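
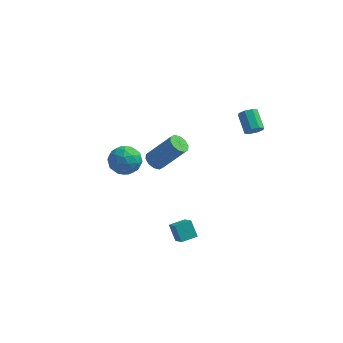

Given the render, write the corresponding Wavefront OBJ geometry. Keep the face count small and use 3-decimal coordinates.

v 0.331 -1.738 -3.032
v 0.77 -2.37 -2.409
v 1.026 -1.201 -2.977
v 1.465 -1.833 -2.354
v 0.755 -2.207 -3.806
v 1.194 -2.839 -3.183
v 1.45 -1.67 -3.751
v 1.889 -2.302 -3.128
v -3.95 3.849 -4.028
v -3.211 4.426 -4.305
v -3.109 3.374 -2.775
v -2.37 3.951 -3.052
v -3.202 4.346 -2.725
v -3.722 4.64 -3.5
v -2.598 3.16 -3.58
v -3.118 3.454 -4.355
v -2.375 4 -4.029
v -2.749 4.733 -3.5
v -3.571 3.067 -3.58
v -3.945 3.8 -3.051
v -3.655 4.179 -4.277
v -2.665 3.621 -2.803
v -3.155 3.853 -2.611
v -2.72 4.193 -2.774
v -3.955 4.305 -3.803
v -3.521 4.644 -3.966
v -3.515 4.597 -3.037
v -2.799 3.156 -3.114
v -2.365 3.495 -3.277
v -3.6 3.607 -4.306
v -3.165 3.947 -4.469
v -2.805 3.203 -4.043
v -2.729 4.268 -4.277
v -2.234 3.989 -3.541
v -2.368 3.524 -3.851
v -2.674 3.697 -4.306
v -2.949 4.699 -3.967
v -2.454 4.42 -3.23
v -2.943 4.652 -3.038
v -3.249 4.825 -3.493
v -2.457 4.449 -3.804
v -3.866 3.38 -3.85
v -3.371 3.101 -3.113
v -3.071 2.975 -3.587
v -3.377 3.148 -4.042
v -4.086 3.811 -3.539
v -3.591 3.532 -2.803
v -3.646 4.103 -2.774
v -3.952 4.276 -3.229
v -3.863 3.351 -3.276
v -0.773 0.157 0.232
v -0.438 -0.264 -0.011
v 0.808 -0.158 1.525
v 0.473 0.263 1.768
v -0.317 0.059 -0.13
v 0.928 0.165 1.405
v -0.371 0.419 -0.111
v 0.874 0.525 1.424
v -0.578 0.679 0.039
v 0.667 0.785 1.574
v -0.86 0.74 0.263
v 0.386 0.846 1.798
v -1.108 0.578 0.475
v 0.138 0.684 2.011
v -1.228 0.255 0.595
v 0.017 0.361 2.13
v -1.174 -0.105 0.576
v 0.071 0.001 2.111
v -0.967 -0.365 0.426
v 0.278 -0.259 1.961
v -0.686 -0.426 0.202
v 0.56 -0.32 1.737
v 3.936 2.162 1.697
v 4.408 2.269 1.914
v 3.915 3.166 2.541
v 3.444 3.058 2.323
v 4.345 2.475 1.57
v 3.852 3.371 2.197
v 4.043 2.497 1.3
v 3.55 3.394 1.927
v 3.678 2.323 1.263
v 3.185 3.22 1.89
v 3.465 2.054 1.479
v 2.972 2.951 2.106
v 3.528 1.849 1.823
v 3.035 2.745 2.45
v 3.83 1.826 2.093
v 3.337 2.723 2.72
v 4.195 2 2.13
v 3.702 2.897 2.757
f 2 4 1
f 5 2 1
f 1 4 3
f 3 5 1
f 2 8 4
f 6 2 5
f 6 8 2
f 4 8 3
f 7 5 3
f 3 8 7
f 7 6 5
f 8 6 7
f 9 46 25
f 46 20 49
f 25 49 14
f 46 49 25
f 9 25 21
f 25 14 26
f 21 26 10
f 25 26 21
f 9 21 30
f 21 10 31
f 30 31 16
f 21 31 30
f 9 30 42
f 30 16 45
f 42 45 19
f 30 45 42
f 9 42 46
f 42 19 50
f 46 50 20
f 42 50 46
f 10 26 37
f 26 14 40
f 37 40 18
f 26 40 37
f 14 49 27
f 49 20 48
f 27 48 13
f 49 48 27
f 20 50 47
f 50 19 43
f 47 43 11
f 50 43 47
f 19 45 44
f 45 16 32
f 44 32 15
f 45 32 44
f 16 31 36
f 31 10 33
f 36 33 17
f 31 33 36
f 12 38 24
f 38 18 39
f 24 39 13
f 38 39 24
f 12 24 22
f 24 13 23
f 22 23 11
f 24 23 22
f 12 22 29
f 22 11 28
f 29 28 15
f 22 28 29
f 12 29 34
f 29 15 35
f 34 35 17
f 29 35 34
f 12 34 38
f 34 17 41
f 38 41 18
f 34 41 38
f 13 39 27
f 39 18 40
f 27 40 14
f 39 40 27
f 11 23 47
f 23 13 48
f 47 48 20
f 23 48 47
f 15 28 44
f 28 11 43
f 44 43 19
f 28 43 44
f 17 35 36
f 35 15 32
f 36 32 16
f 35 32 36
f 18 41 37
f 41 17 33
f 37 33 10
f 41 33 37
f 52 51 55
f 52 55 53
f 53 55 56
f 53 56 54
f 55 51 57
f 55 57 56
f 56 57 58
f 56 58 54
f 57 51 59
f 57 59 58
f 58 59 60
f 58 60 54
f 59 51 61
f 59 61 60
f 60 61 62
f 60 62 54
f 61 51 63
f 61 63 62
f 62 63 64
f 62 64 54
f 63 51 65
f 63 65 64
f 64 65 66
f 64 66 54
f 65 51 67
f 65 67 66
f 66 67 68
f 66 68 54
f 67 51 69
f 67 69 68
f 68 69 70
f 68 70 54
f 69 51 71
f 69 71 70
f 70 71 72
f 70 72 54
f 71 51 52
f 71 52 72
f 72 52 53
f 72 53 54
f 74 73 77
f 74 77 75
f 75 77 78
f 75 78 76
f 77 73 79
f 77 79 78
f 78 79 80
f 78 80 76
f 79 73 81
f 79 81 80
f 80 81 82
f 80 82 76
f 81 73 83
f 81 83 82
f 82 83 84
f 82 84 76
f 83 73 85
f 83 85 84
f 84 85 86
f 84 86 76
f 85 73 87
f 85 87 86
f 86 87 88
f 86 88 76
f 87 73 89
f 87 89 88
f 88 89 90
f 88 90 76
f 89 73 74
f 89 74 90
f 90 74 75
f 90 75 76



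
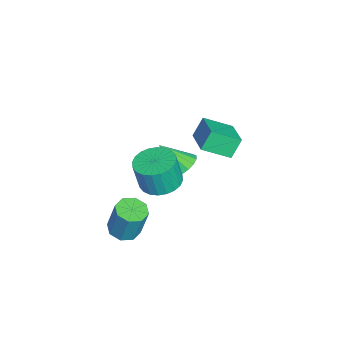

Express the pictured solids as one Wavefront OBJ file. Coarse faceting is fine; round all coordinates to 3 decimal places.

v 3.503 -3.292 -2.676
v 4.057 -3.945 -2.596
v 4.31 -3.502 -0.724
v 3.757 -2.848 -0.804
v 4.353 -3.384 -2.769
v 4.607 -2.94 -0.898
v 4.152 -2.768 -2.888
v 4.405 -2.325 -1.016
v 3.571 -2.46 -2.882
v 3.824 -2.016 -1.01
v 2.95 -2.638 -2.756
v 3.203 -2.195 -0.884
v 2.653 -3.2 -2.582
v 2.907 -2.756 -0.711
v 2.855 -3.815 -2.464
v 3.108 -3.372 -0.592
v 3.436 -4.124 -2.47
v 3.689 -3.68 -0.598
v -3.808 1.743 -1.048
v -3.588 0.191 -0.227
v -2.072 2.27 -0.517
v -1.852 0.717 0.303
v -3.328 1.243 -2.123
v -3.108 -0.31 -1.303
v -1.592 1.769 -1.593
v -1.372 0.217 -0.772
v -2.717 -0.731 -3.547
v -2.291 -0.2 -2.958
v -3.003 -2.049 -2.153
v -2.703 -0.078 -2.927
v -3.118 -0.106 -3.039
v -3.442 -0.277 -3.267
v -3.599 -0.552 -3.559
v -3.554 -0.868 -3.848
v -3.317 -1.152 -4.069
v -2.943 -1.34 -4.17
v -2.517 -1.388 -4.128
v -2.137 -1.286 -3.953
v -1.889 -1.057 -3.685
v -1.832 -0.753 -3.386
v -1.977 -0.443 -3.123
v 3.338 -1.452 1.216
v 4.425 -1.507 1.162
v 4.489 -1.822 2.791
v 3.402 -1.768 2.844
v 4.367 -1.094 1.245
v 4.431 -1.409 2.873
v 4.152 -0.735 1.323
v 4.216 -1.05 2.951
v 3.813 -0.486 1.384
v 3.877 -0.801 3.013
v 3.401 -0.384 1.42
v 3.466 -0.699 3.049
v 2.98 -0.444 1.425
v 3.045 -0.76 3.054
v 2.614 -0.658 1.398
v 2.678 -0.974 3.027
v 2.358 -0.993 1.343
v 2.422 -1.308 2.972
v 2.251 -1.398 1.269
v 2.315 -1.713 2.898
v 2.309 -1.811 1.187
v 2.373 -2.126 2.815
v 2.524 -2.17 1.109
v 2.588 -2.485 2.737
v 2.863 -2.419 1.047
v 2.927 -2.734 2.676
v 3.274 -2.521 1.011
v 3.339 -2.836 2.64
v 3.695 -2.46 1.006
v 3.76 -2.776 2.635
v 4.062 -2.246 1.033
v 4.126 -2.562 2.662
v 4.318 -1.912 1.088
v 4.382 -2.227 2.717
f 2 1 5
f 2 5 3
f 3 5 6
f 3 6 4
f 5 1 7
f 5 7 6
f 6 7 8
f 6 8 4
f 7 1 9
f 7 9 8
f 8 9 10
f 8 10 4
f 9 1 11
f 9 11 10
f 10 11 12
f 10 12 4
f 11 1 13
f 11 13 12
f 12 13 14
f 12 14 4
f 13 1 15
f 13 15 14
f 14 15 16
f 14 16 4
f 15 1 17
f 15 17 16
f 16 17 18
f 16 18 4
f 17 1 2
f 17 2 18
f 18 2 3
f 18 3 4
f 20 22 19
f 23 20 19
f 19 22 21
f 21 23 19
f 20 26 22
f 24 20 23
f 24 26 20
f 22 26 21
f 25 23 21
f 21 26 25
f 25 24 23
f 26 24 25
f 28 27 30
f 28 30 29
f 30 27 31
f 30 31 29
f 31 27 32
f 31 32 29
f 32 27 33
f 32 33 29
f 33 27 34
f 33 34 29
f 34 27 35
f 34 35 29
f 35 27 36
f 35 36 29
f 36 27 37
f 36 37 29
f 37 27 38
f 37 38 29
f 38 27 39
f 38 39 29
f 39 27 40
f 39 40 29
f 40 27 41
f 40 41 29
f 41 27 28
f 41 28 29
f 43 42 46
f 43 46 44
f 44 46 47
f 44 47 45
f 46 42 48
f 46 48 47
f 47 48 49
f 47 49 45
f 48 42 50
f 48 50 49
f 49 50 51
f 49 51 45
f 50 42 52
f 50 52 51
f 51 52 53
f 51 53 45
f 52 42 54
f 52 54 53
f 53 54 55
f 53 55 45
f 54 42 56
f 54 56 55
f 55 56 57
f 55 57 45
f 56 42 58
f 56 58 57
f 57 58 59
f 57 59 45
f 58 42 60
f 58 60 59
f 59 60 61
f 59 61 45
f 60 42 62
f 60 62 61
f 61 62 63
f 61 63 45
f 62 42 64
f 62 64 63
f 63 64 65
f 63 65 45
f 64 42 66
f 64 66 65
f 65 66 67
f 65 67 45
f 66 42 68
f 66 68 67
f 67 68 69
f 67 69 45
f 68 42 70
f 68 70 69
f 69 70 71
f 69 71 45
f 70 42 72
f 70 72 71
f 71 72 73
f 71 73 45
f 72 42 74
f 72 74 73
f 73 74 75
f 73 75 45
f 74 42 43
f 74 43 75
f 75 43 44
f 75 44 45



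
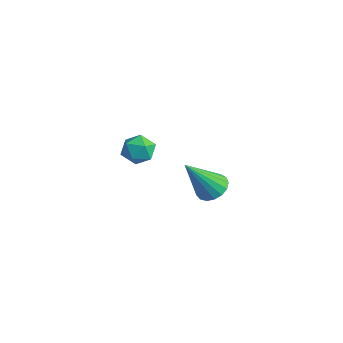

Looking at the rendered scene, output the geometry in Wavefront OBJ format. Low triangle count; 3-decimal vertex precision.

v -2.04 4.083 -1.826
v -1.446 4.287 -1.625
v -2.2 3.017 -0.274
v -1.644 4.498 -1.501
v -1.934 4.615 -1.451
v -2.248 4.609 -1.487
v -2.514 4.483 -1.601
v -2.672 4.265 -1.766
v -2.685 4.005 -1.946
v -2.55 3.763 -2.098
v -2.298 3.595 -2.188
v -1.988 3.538 -2.195
v -1.689 3.605 -2.118
v -1.471 3.783 -1.974
v -1.383 4.029 -1.796
v -0.161 0.434 3.049
v 0.157 0.025 2.69
v -0.957 -0.205 3.07
v -0.639 -0.614 2.711
v -0.457 -0.509 3.306
v 0.035 -0.114 3.293
v -0.835 -0.066 2.467
v -0.343 0.329 2.454
v -0.259 -0.284 2.33
v -0.026 -0.558 2.848
v -0.774 0.378 2.912
v -0.541 0.104 3.43
f 2 1 4
f 2 4 3
f 4 1 5
f 4 5 3
f 5 1 6
f 5 6 3
f 6 1 7
f 6 7 3
f 7 1 8
f 7 8 3
f 8 1 9
f 8 9 3
f 9 1 10
f 9 10 3
f 10 1 11
f 10 11 3
f 11 1 12
f 11 12 3
f 12 1 13
f 12 13 3
f 13 1 14
f 13 14 3
f 14 1 15
f 14 15 3
f 15 1 2
f 15 2 3
f 16 27 21
f 16 21 17
f 16 17 23
f 16 23 26
f 16 26 27
f 17 21 25
f 21 27 20
f 27 26 18
f 26 23 22
f 23 17 24
f 19 25 20
f 19 20 18
f 19 18 22
f 19 22 24
f 19 24 25
f 20 25 21
f 18 20 27
f 22 18 26
f 24 22 23
f 25 24 17



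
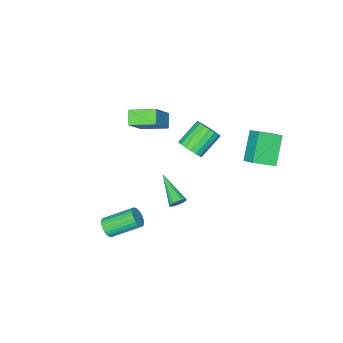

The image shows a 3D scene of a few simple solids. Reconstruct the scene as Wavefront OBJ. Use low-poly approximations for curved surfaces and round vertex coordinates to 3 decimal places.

v -0.166 1.146 3.372
v 0.281 0.941 3.963
v -1.006 1.008 4.96
v -1.454 1.214 4.368
v 0.302 1.283 3.967
v -0.986 1.351 4.964
v 0.23 1.598 3.853
v -1.058 1.665 4.85
v 0.08 1.823 3.643
v -1.208 1.891 4.64
v -0.119 1.915 3.38
v -1.407 1.982 4.377
v -0.328 1.854 3.115
v -1.616 1.921 4.112
v -0.504 1.653 2.9
v -1.792 1.72 3.897
v -0.614 1.352 2.78
v -1.901 1.419 3.777
v -0.634 1.009 2.776
v -1.922 1.077 3.773
v -0.562 0.695 2.89
v -1.85 0.762 3.887
v -0.412 0.469 3.1
v -1.7 0.537 4.097
v -0.213 0.378 3.363
v -1.501 0.445 4.36
v -0.004 0.439 3.628
v -1.292 0.506 4.625
v 0.172 0.64 3.843
v -1.116 0.707 4.84
v -4.743 2.744 2.84
v -3.642 2.086 3.399
v -4.526 3.623 3.446
v -3.424 2.965 4.006
v -3.616 3.435 1.434
v -2.514 2.777 1.994
v -3.398 4.314 2.041
v -2.297 3.656 2.6
v 3.472 -1.413 -2.952
v 3.893 -0.945 -2.974
v 2.69 0.181 -2.009
v 2.268 -0.287 -1.988
v 3.765 -0.905 -3.18
v 2.562 0.222 -2.215
v 3.593 -0.942 -3.352
v 2.39 0.185 -2.387
v 3.403 -1.05 -3.462
v 2.2 0.077 -2.498
v 3.223 -1.214 -3.496
v 2.019 -0.087 -2.531
v 3.08 -1.408 -3.446
v 1.877 -0.282 -2.481
v 2.998 -1.604 -3.321
v 1.795 -0.477 -2.357
v 2.987 -1.77 -3.14
v 1.784 -0.643 -2.176
v 3.05 -1.881 -2.931
v 1.847 -0.755 -1.966
v 3.178 -1.922 -2.725
v 1.975 -0.795 -1.76
v 3.35 -1.885 -2.553
v 2.147 -0.758 -1.588
v 3.54 -1.777 -2.442
v 2.337 -0.65 -1.478
v 3.721 -1.613 -2.409
v 2.517 -0.486 -1.444
v 3.863 -1.418 -2.459
v 2.66 -0.292 -1.494
v 3.945 -1.223 -2.583
v 2.742 -0.096 -1.619
v 3.956 -1.057 -2.764
v 2.753 0.07 -1.8
v 0.319 0.747 -1.314
v 0.552 0.483 -1.683
v -0.179 -0.987 -0.386
v 0.718 0.516 -1.532
v 0.805 0.595 -1.338
v 0.796 0.705 -1.139
v 0.692 0.822 -0.975
v 0.515 0.925 -0.878
v 0.298 0.993 -0.868
v 0.086 1.012 -0.946
v -0.08 0.979 -1.097
v -0.167 0.9 -1.291
v -0.158 0.79 -1.49
v -0.054 0.673 -1.654
v 0.123 0.57 -1.751
v 0.34 0.502 -1.761
v -2.277 -2.783 1.044
v -2.819 -3.335 1.662
v -1.008 -2.422 2.48
v -1.55 -2.975 3.098
v -1.43 -4.085 0.622
v -1.972 -4.638 1.24
v -0.161 -3.725 2.058
v -0.703 -4.277 2.676
f 2 1 5
f 2 5 3
f 3 5 6
f 3 6 4
f 5 1 7
f 5 7 6
f 6 7 8
f 6 8 4
f 7 1 9
f 7 9 8
f 8 9 10
f 8 10 4
f 9 1 11
f 9 11 10
f 10 11 12
f 10 12 4
f 11 1 13
f 11 13 12
f 12 13 14
f 12 14 4
f 13 1 15
f 13 15 14
f 14 15 16
f 14 16 4
f 15 1 17
f 15 17 16
f 16 17 18
f 16 18 4
f 17 1 19
f 17 19 18
f 18 19 20
f 18 20 4
f 19 1 21
f 19 21 20
f 20 21 22
f 20 22 4
f 21 1 23
f 21 23 22
f 22 23 24
f 22 24 4
f 23 1 25
f 23 25 24
f 24 25 26
f 24 26 4
f 25 1 27
f 25 27 26
f 26 27 28
f 26 28 4
f 27 1 29
f 27 29 28
f 28 29 30
f 28 30 4
f 29 1 2
f 29 2 30
f 30 2 3
f 30 3 4
f 32 34 31
f 35 32 31
f 31 34 33
f 33 35 31
f 32 38 34
f 36 32 35
f 36 38 32
f 34 38 33
f 37 35 33
f 33 38 37
f 37 36 35
f 38 36 37
f 40 39 43
f 40 43 41
f 41 43 44
f 41 44 42
f 43 39 45
f 43 45 44
f 44 45 46
f 44 46 42
f 45 39 47
f 45 47 46
f 46 47 48
f 46 48 42
f 47 39 49
f 47 49 48
f 48 49 50
f 48 50 42
f 49 39 51
f 49 51 50
f 50 51 52
f 50 52 42
f 51 39 53
f 51 53 52
f 52 53 54
f 52 54 42
f 53 39 55
f 53 55 54
f 54 55 56
f 54 56 42
f 55 39 57
f 55 57 56
f 56 57 58
f 56 58 42
f 57 39 59
f 57 59 58
f 58 59 60
f 58 60 42
f 59 39 61
f 59 61 60
f 60 61 62
f 60 62 42
f 61 39 63
f 61 63 62
f 62 63 64
f 62 64 42
f 63 39 65
f 63 65 64
f 64 65 66
f 64 66 42
f 65 39 67
f 65 67 66
f 66 67 68
f 66 68 42
f 67 39 69
f 67 69 68
f 68 69 70
f 68 70 42
f 69 39 71
f 69 71 70
f 70 71 72
f 70 72 42
f 71 39 40
f 71 40 72
f 72 40 41
f 72 41 42
f 74 73 76
f 74 76 75
f 76 73 77
f 76 77 75
f 77 73 78
f 77 78 75
f 78 73 79
f 78 79 75
f 79 73 80
f 79 80 75
f 80 73 81
f 80 81 75
f 81 73 82
f 81 82 75
f 82 73 83
f 82 83 75
f 83 73 84
f 83 84 75
f 84 73 85
f 84 85 75
f 85 73 86
f 85 86 75
f 86 73 87
f 86 87 75
f 87 73 88
f 87 88 75
f 88 73 74
f 88 74 75
f 90 92 89
f 93 90 89
f 89 92 91
f 91 93 89
f 90 96 92
f 94 90 93
f 94 96 90
f 92 96 91
f 95 93 91
f 91 96 95
f 95 94 93
f 96 94 95



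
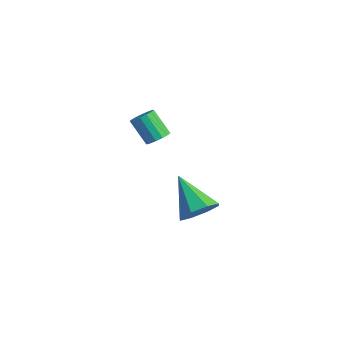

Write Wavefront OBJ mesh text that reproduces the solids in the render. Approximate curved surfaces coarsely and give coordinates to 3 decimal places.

v 0.256 1.292 2.395
v 0.631 0.945 2.625
v -0.181 0.722 3.615
v -0.556 1.068 3.385
v 0.693 1.206 2.735
v -0.12 0.983 3.724
v 0.638 1.49 2.754
v -0.175 1.267 3.743
v 0.481 1.721 2.676
v -0.332 1.498 3.666
v 0.263 1.837 2.524
v -0.55 1.613 3.513
v 0.044 1.806 2.337
v -0.769 1.583 3.326
v -0.119 1.638 2.165
v -0.931 1.415 3.155
v -0.18 1.377 2.056
v -0.993 1.154 3.045
v -0.125 1.093 2.037
v -0.938 0.87 3.026
v 0.032 0.862 2.114
v -0.781 0.639 3.104
v 0.25 0.747 2.267
v -0.563 0.523 3.256
v 0.469 0.777 2.454
v -0.344 0.554 3.443
v 1.116 2.721 -2.276
v 1.552 3.379 -1.747
v -0.496 2.799 -1.044
v 1.156 3.67 -2.284
v 0.737 3.405 -2.815
v 0.54 2.739 -3.031
v 0.68 2.063 -2.805
v 1.076 1.772 -2.268
v 1.495 2.037 -1.737
v 1.692 2.703 -1.521
f 2 1 5
f 2 5 3
f 3 5 6
f 3 6 4
f 5 1 7
f 5 7 6
f 6 7 8
f 6 8 4
f 7 1 9
f 7 9 8
f 8 9 10
f 8 10 4
f 9 1 11
f 9 11 10
f 10 11 12
f 10 12 4
f 11 1 13
f 11 13 12
f 12 13 14
f 12 14 4
f 13 1 15
f 13 15 14
f 14 15 16
f 14 16 4
f 15 1 17
f 15 17 16
f 16 17 18
f 16 18 4
f 17 1 19
f 17 19 18
f 18 19 20
f 18 20 4
f 19 1 21
f 19 21 20
f 20 21 22
f 20 22 4
f 21 1 23
f 21 23 22
f 22 23 24
f 22 24 4
f 23 1 25
f 23 25 24
f 24 25 26
f 24 26 4
f 25 1 2
f 25 2 26
f 26 2 3
f 26 3 4
f 28 27 30
f 28 30 29
f 30 27 31
f 30 31 29
f 31 27 32
f 31 32 29
f 32 27 33
f 32 33 29
f 33 27 34
f 33 34 29
f 34 27 35
f 34 35 29
f 35 27 36
f 35 36 29
f 36 27 28
f 36 28 29



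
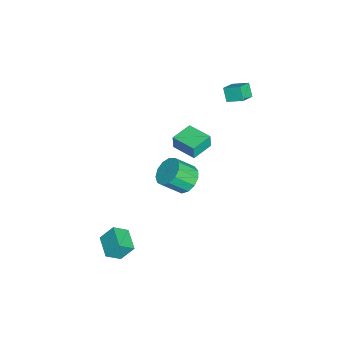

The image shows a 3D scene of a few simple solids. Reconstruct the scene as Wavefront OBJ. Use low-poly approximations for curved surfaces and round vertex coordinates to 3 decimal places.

v -2.986 -1.742 -1.244
v -2.968 -1.777 -0.404
v -4.101 -1.019 -1.19
v -4.084 -1.054 -0.351
v -2.196 -0.526 -1.209
v -2.179 -0.561 -0.37
v -3.312 0.197 -1.156
v -3.294 0.162 -0.316
v 2.826 -3.826 -3.606
v 2.678 -3.148 -2.726
v 3.988 -3.305 -3.812
v 3.841 -2.628 -2.932
v 3.239 -4.512 -3.008
v 3.092 -3.835 -2.128
v 4.402 -3.992 -3.214
v 4.254 -3.314 -2.334
v -0.455 -0.644 -1.283
v 0.307 -0.784 -1.7
v 0.638 -1.737 -0.773
v -0.125 -1.596 -0.357
v 0.394 -0.428 -1.365
v 0.725 -1.381 -0.439
v 0.211 -0.141 -1.005
v 0.542 -1.094 -0.078
v -0.183 -0.013 -0.733
v 0.148 -0.966 0.194
v -0.664 -0.086 -0.636
v -0.333 -1.039 0.291
v -1.079 -0.335 -0.744
v -0.748 -1.288 0.183
v -1.295 -0.683 -1.024
v -0.964 -1.636 -0.097
v -1.245 -1.018 -1.386
v -0.914 -1.97 -0.459
v -0.945 -1.234 -1.716
v -0.614 -2.187 -0.789
v -0.489 -1.263 -1.908
v -0.158 -2.216 -0.981
v -0.022 -1.095 -1.902
v 0.309 -2.048 -0.975
v -3.85 1.178 3.827
v -3.079 0.816 4.176
v -3.634 2.061 4.266
v -2.863 1.699 4.615
v -3.417 1.421 3.125
v -2.646 1.059 3.474
v -3.201 2.304 3.564
v -2.43 1.942 3.913
f 2 4 1
f 5 2 1
f 1 4 3
f 3 5 1
f 2 8 4
f 6 2 5
f 6 8 2
f 4 8 3
f 7 5 3
f 3 8 7
f 7 6 5
f 8 6 7
f 10 12 9
f 13 10 9
f 9 12 11
f 11 13 9
f 10 16 12
f 14 10 13
f 14 16 10
f 12 16 11
f 15 13 11
f 11 16 15
f 15 14 13
f 16 14 15
f 18 17 21
f 18 21 19
f 19 21 22
f 19 22 20
f 21 17 23
f 21 23 22
f 22 23 24
f 22 24 20
f 23 17 25
f 23 25 24
f 24 25 26
f 24 26 20
f 25 17 27
f 25 27 26
f 26 27 28
f 26 28 20
f 27 17 29
f 27 29 28
f 28 29 30
f 28 30 20
f 29 17 31
f 29 31 30
f 30 31 32
f 30 32 20
f 31 17 33
f 31 33 32
f 32 33 34
f 32 34 20
f 33 17 35
f 33 35 34
f 34 35 36
f 34 36 20
f 35 17 37
f 35 37 36
f 36 37 38
f 36 38 20
f 37 17 39
f 37 39 38
f 38 39 40
f 38 40 20
f 39 17 18
f 39 18 40
f 40 18 19
f 40 19 20
f 42 44 41
f 45 42 41
f 41 44 43
f 43 45 41
f 42 48 44
f 46 42 45
f 46 48 42
f 44 48 43
f 47 45 43
f 43 48 47
f 47 46 45
f 48 46 47



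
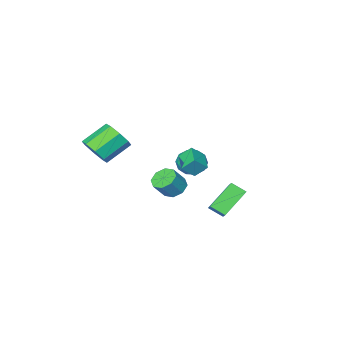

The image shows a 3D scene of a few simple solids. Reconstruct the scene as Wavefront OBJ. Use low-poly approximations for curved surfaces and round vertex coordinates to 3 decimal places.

v -2.837 2.234 -2.303
v -2.318 3.081 -1.596
v -1.205 2.346 -3.635
v -0.686 3.194 -2.928
v -2.334 1.466 -1.752
v -1.815 2.314 -1.045
v -0.702 1.579 -3.084
v -0.183 2.426 -2.377
v 4.636 -2.158 1.671
v 5.103 -1.379 2.197
v 3.552 -1.162 3.254
v 3.084 -1.942 2.729
v 4.7 -1.117 1.552
v 3.149 -0.9 2.61
v 4.259 -1.466 0.977
v 2.708 -1.249 2.035
v 4.039 -2.22 0.809
v 2.488 -2.003 1.867
v 4.168 -2.938 1.146
v 2.617 -2.721 2.203
v 4.571 -3.2 1.79
v 3.02 -2.983 2.848
v 5.012 -2.851 2.365
v 3.461 -2.634 3.423
v 5.232 -2.097 2.533
v 3.681 -1.88 3.591
v 3.253 3.636 0.88
v 3.884 3.55 0.38
v 4.659 3.537 1.361
v 4.027 3.624 1.86
v 3.751 4.145 0.493
v 4.525 4.132 1.474
v 3.326 4.442 0.832
v 4.1 4.429 1.813
v 2.858 4.267 1.2
v 3.632 4.254 2.181
v 2.621 3.723 1.379
v 3.396 3.71 2.36
v 2.755 3.128 1.266
v 3.529 3.115 2.247
v 3.18 2.831 0.927
v 3.954 2.818 1.908
v 3.648 3.006 0.559
v 4.422 2.993 1.54
v 0.397 1.44 0.929
v -0.13 1.961 1.659
v 1.064 2.578 0.598
v 0.537 3.099 1.328
v 1.163 1.201 1.652
v 0.636 1.722 2.382
v 1.83 2.339 1.321
v 1.303 2.86 2.051
v -3.838 -2.687 -2.384
v -2.922 -2.916 -2.822
v -4.038 -4.304 -1.958
v -3.122 -4.533 -2.396
v -3.155 -3.964 -1.524
v -3.031 -2.965 -1.788
v -3.929 -4.255 -2.992
v -3.805 -3.256 -3.256
v -2.978 -3.885 -3.198
v -2.5 -3.705 -2.291
v -4.46 -3.515 -2.489
v -3.982 -3.335 -1.582
v -3.362 -2.66 -2.641
v -3.598 -4.56 -2.139
v -3.617 -4.226 -1.627
v -3.079 -4.361 -1.884
v -3.427 -2.688 -2.033
v -2.888 -2.823 -2.29
v -3.025 -3.439 -1.528
v -4.072 -4.397 -2.49
v -3.533 -4.532 -2.747
v -3.881 -2.859 -2.896
v -3.343 -2.994 -3.153
v -3.935 -3.781 -3.252
v -2.857 -3.364 -3.119
v -2.974 -4.314 -2.868
v -3.449 -4.151 -3.218
v -3.376 -3.564 -3.373
v -2.576 -3.258 -2.586
v -2.693 -4.209 -2.335
v -2.713 -3.874 -1.823
v -2.64 -3.287 -1.978
v -2.609 -3.828 -2.806
v -4.267 -3.011 -2.445
v -4.384 -3.962 -2.194
v -4.32 -3.933 -2.802
v -4.247 -3.346 -2.957
v -3.986 -2.906 -1.912
v -4.103 -3.856 -1.661
v -3.584 -3.656 -1.407
v -3.511 -3.069 -1.562
v -4.351 -3.392 -1.974
f 2 4 1
f 5 2 1
f 1 4 3
f 3 5 1
f 2 8 4
f 6 2 5
f 6 8 2
f 4 8 3
f 7 5 3
f 3 8 7
f 7 6 5
f 8 6 7
f 10 9 13
f 10 13 11
f 11 13 14
f 11 14 12
f 13 9 15
f 13 15 14
f 14 15 16
f 14 16 12
f 15 9 17
f 15 17 16
f 16 17 18
f 16 18 12
f 17 9 19
f 17 19 18
f 18 19 20
f 18 20 12
f 19 9 21
f 19 21 20
f 20 21 22
f 20 22 12
f 21 9 23
f 21 23 22
f 22 23 24
f 22 24 12
f 23 9 25
f 23 25 24
f 24 25 26
f 24 26 12
f 25 9 10
f 25 10 26
f 26 10 11
f 26 11 12
f 28 27 31
f 28 31 29
f 29 31 32
f 29 32 30
f 31 27 33
f 31 33 32
f 32 33 34
f 32 34 30
f 33 27 35
f 33 35 34
f 34 35 36
f 34 36 30
f 35 27 37
f 35 37 36
f 36 37 38
f 36 38 30
f 37 27 39
f 37 39 38
f 38 39 40
f 38 40 30
f 39 27 41
f 39 41 40
f 40 41 42
f 40 42 30
f 41 27 43
f 41 43 42
f 42 43 44
f 42 44 30
f 43 27 28
f 43 28 44
f 44 28 29
f 44 29 30
f 46 48 45
f 49 46 45
f 45 48 47
f 47 49 45
f 46 52 48
f 50 46 49
f 50 52 46
f 48 52 47
f 51 49 47
f 47 52 51
f 51 50 49
f 52 50 51
f 53 90 69
f 90 64 93
f 69 93 58
f 90 93 69
f 53 69 65
f 69 58 70
f 65 70 54
f 69 70 65
f 53 65 74
f 65 54 75
f 74 75 60
f 65 75 74
f 53 74 86
f 74 60 89
f 86 89 63
f 74 89 86
f 53 86 90
f 86 63 94
f 90 94 64
f 86 94 90
f 54 70 81
f 70 58 84
f 81 84 62
f 70 84 81
f 58 93 71
f 93 64 92
f 71 92 57
f 93 92 71
f 64 94 91
f 94 63 87
f 91 87 55
f 94 87 91
f 63 89 88
f 89 60 76
f 88 76 59
f 89 76 88
f 60 75 80
f 75 54 77
f 80 77 61
f 75 77 80
f 56 82 68
f 82 62 83
f 68 83 57
f 82 83 68
f 56 68 66
f 68 57 67
f 66 67 55
f 68 67 66
f 56 66 73
f 66 55 72
f 73 72 59
f 66 72 73
f 56 73 78
f 73 59 79
f 78 79 61
f 73 79 78
f 56 78 82
f 78 61 85
f 82 85 62
f 78 85 82
f 57 83 71
f 83 62 84
f 71 84 58
f 83 84 71
f 55 67 91
f 67 57 92
f 91 92 64
f 67 92 91
f 59 72 88
f 72 55 87
f 88 87 63
f 72 87 88
f 61 79 80
f 79 59 76
f 80 76 60
f 79 76 80
f 62 85 81
f 85 61 77
f 81 77 54
f 85 77 81



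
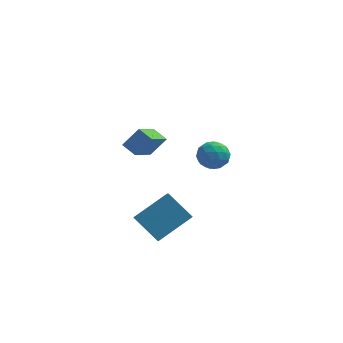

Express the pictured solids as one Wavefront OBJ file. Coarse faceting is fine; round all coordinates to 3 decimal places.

v -0.946 -2.071 -2.528
v -0.837 -2.879 -1.915
v 0.551 -1.093 -1.506
v 0.66 -1.9 -0.893
v 0.2 -2.72 -3.587
v 0.309 -3.527 -2.974
v 1.697 -1.741 -2.565
v 1.806 -2.549 -1.952
v -1.031 1.333 0.094
v -1.583 -0.392 1.289
v -0.289 1.698 0.963
v -0.841 -0.027 2.158
v -0.399 0.887 -0.258
v -0.951 -0.838 0.937
v 0.343 1.252 0.611
v -0.209 -0.473 1.806
v 1.91 3.379 -1.407
v 2.368 4.128 -1.508
v 2.512 2.852 -2.592
v 2.97 3.601 -2.693
v 3.158 3.054 -2.025
v 2.786 3.38 -1.293
v 2.094 3.6 -2.807
v 1.722 3.926 -2.075
v 2.482 4.264 -2.373
v 3.139 3.927 -1.889
v 1.741 3.053 -2.211
v 2.398 2.716 -1.727
v 2.087 3.8 -1.354
v 2.793 3.18 -2.746
v 2.904 2.859 -2.354
v 3.173 3.299 -2.413
v 2.332 3.36 -1.227
v 2.601 3.8 -1.286
v 3.065 3.169 -1.59
v 2.279 3.18 -2.814
v 2.548 3.62 -2.873
v 1.707 3.681 -1.687
v 1.976 4.121 -1.746
v 1.815 3.811 -2.51
v 2.422 4.32 -1.921
v 2.776 4.01 -2.618
v 2.261 4.01 -2.685
v 2.042 4.201 -2.255
v 2.809 4.122 -1.637
v 3.162 3.812 -2.333
v 3.273 3.491 -1.941
v 3.054 3.682 -1.51
v 2.875 4.202 -2.146
v 1.718 3.168 -1.767
v 2.071 2.858 -2.463
v 1.826 3.298 -2.59
v 1.607 3.489 -2.159
v 2.104 2.97 -1.482
v 2.458 2.66 -2.179
v 2.838 2.779 -1.845
v 2.619 2.97 -1.415
v 2.005 2.778 -1.954
f 2 4 1
f 5 2 1
f 1 4 3
f 3 5 1
f 2 8 4
f 6 2 5
f 6 8 2
f 4 8 3
f 7 5 3
f 3 8 7
f 7 6 5
f 8 6 7
f 10 12 9
f 13 10 9
f 9 12 11
f 11 13 9
f 10 16 12
f 14 10 13
f 14 16 10
f 12 16 11
f 15 13 11
f 11 16 15
f 15 14 13
f 16 14 15
f 17 54 33
f 54 28 57
f 33 57 22
f 54 57 33
f 17 33 29
f 33 22 34
f 29 34 18
f 33 34 29
f 17 29 38
f 29 18 39
f 38 39 24
f 29 39 38
f 17 38 50
f 38 24 53
f 50 53 27
f 38 53 50
f 17 50 54
f 50 27 58
f 54 58 28
f 50 58 54
f 18 34 45
f 34 22 48
f 45 48 26
f 34 48 45
f 22 57 35
f 57 28 56
f 35 56 21
f 57 56 35
f 28 58 55
f 58 27 51
f 55 51 19
f 58 51 55
f 27 53 52
f 53 24 40
f 52 40 23
f 53 40 52
f 24 39 44
f 39 18 41
f 44 41 25
f 39 41 44
f 20 46 32
f 46 26 47
f 32 47 21
f 46 47 32
f 20 32 30
f 32 21 31
f 30 31 19
f 32 31 30
f 20 30 37
f 30 19 36
f 37 36 23
f 30 36 37
f 20 37 42
f 37 23 43
f 42 43 25
f 37 43 42
f 20 42 46
f 42 25 49
f 46 49 26
f 42 49 46
f 21 47 35
f 47 26 48
f 35 48 22
f 47 48 35
f 19 31 55
f 31 21 56
f 55 56 28
f 31 56 55
f 23 36 52
f 36 19 51
f 52 51 27
f 36 51 52
f 25 43 44
f 43 23 40
f 44 40 24
f 43 40 44
f 26 49 45
f 49 25 41
f 45 41 18
f 49 41 45



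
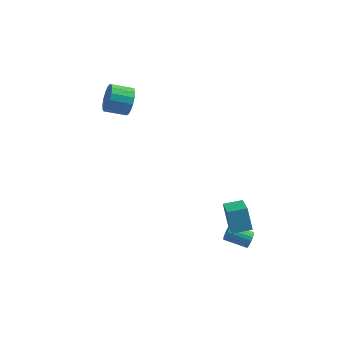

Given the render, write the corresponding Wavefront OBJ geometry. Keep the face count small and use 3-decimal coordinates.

v 3.722 -4.388 -1.524
v 3.37 -3.702 -0.428
v 3.348 -2.805 -2.635
v 2.997 -2.119 -1.539
v 4.743 -4.061 -1.401
v 4.392 -3.375 -0.305
v 4.37 -2.478 -2.512
v 4.018 -1.792 -1.416
v 4.588 -3.068 -3.605
v 4.752 -2.827 -3.186
v 3.475 -2.67 -2.777
v 3.312 -2.912 -3.195
v 4.728 -2.667 -3.323
v 3.451 -2.51 -2.914
v 4.68 -2.576 -3.508
v 3.403 -2.419 -3.099
v 4.616 -2.57 -3.711
v 3.339 -2.414 -3.301
v 4.547 -2.651 -3.894
v 3.27 -2.494 -3.485
v 4.485 -2.803 -4.028
v 3.208 -2.647 -3.619
v 4.442 -3.002 -4.088
v 3.165 -2.845 -3.679
v 4.423 -3.212 -4.065
v 3.146 -3.055 -3.656
v 4.434 -3.397 -3.962
v 3.157 -3.241 -3.553
v 4.471 -3.525 -3.798
v 3.194 -3.369 -3.388
v 4.528 -3.575 -3.6
v 3.251 -3.418 -3.19
v 4.596 -3.536 -3.402
v 3.319 -3.38 -2.993
v 4.663 -3.417 -3.24
v 3.386 -3.261 -2.831
v 4.716 -3.238 -3.141
v 3.439 -3.081 -2.732
v 4.748 -3.029 -3.122
v 3.471 -2.872 -2.713
v -2.754 3.582 1.016
v -2.447 3.223 1.782
v -3.678 3.039 2.19
v -3.986 3.398 1.424
v -2.481 3.643 1.872
v -3.712 3.459 2.279
v -2.577 4.049 1.765
v -3.808 3.865 2.172
v -2.714 4.349 1.487
v -3.945 4.164 1.894
v -2.86 4.472 1.101
v -4.091 4.287 1.508
v -2.982 4.392 0.696
v -4.213 4.207 1.103
v -3.052 4.126 0.364
v -4.283 3.941 0.771
v -3.054 3.736 0.182
v -4.285 3.551 0.589
v -2.987 3.31 0.19
v -4.218 3.126 0.598
v -2.867 2.947 0.389
v -4.098 2.763 0.796
v -2.721 2.73 0.731
v -3.952 2.545 1.138
v -2.583 2.707 1.138
v -3.814 2.523 1.545
v -2.484 2.885 1.518
v -3.715 2.701 1.925
f 2 4 1
f 5 2 1
f 1 4 3
f 3 5 1
f 2 8 4
f 6 2 5
f 6 8 2
f 4 8 3
f 7 5 3
f 3 8 7
f 7 6 5
f 8 6 7
f 10 9 13
f 10 13 11
f 11 13 14
f 11 14 12
f 13 9 15
f 13 15 14
f 14 15 16
f 14 16 12
f 15 9 17
f 15 17 16
f 16 17 18
f 16 18 12
f 17 9 19
f 17 19 18
f 18 19 20
f 18 20 12
f 19 9 21
f 19 21 20
f 20 21 22
f 20 22 12
f 21 9 23
f 21 23 22
f 22 23 24
f 22 24 12
f 23 9 25
f 23 25 24
f 24 25 26
f 24 26 12
f 25 9 27
f 25 27 26
f 26 27 28
f 26 28 12
f 27 9 29
f 27 29 28
f 28 29 30
f 28 30 12
f 29 9 31
f 29 31 30
f 30 31 32
f 30 32 12
f 31 9 33
f 31 33 32
f 32 33 34
f 32 34 12
f 33 9 35
f 33 35 34
f 34 35 36
f 34 36 12
f 35 9 37
f 35 37 36
f 36 37 38
f 36 38 12
f 37 9 39
f 37 39 38
f 38 39 40
f 38 40 12
f 39 9 10
f 39 10 40
f 40 10 11
f 40 11 12
f 42 41 45
f 42 45 43
f 43 45 46
f 43 46 44
f 45 41 47
f 45 47 46
f 46 47 48
f 46 48 44
f 47 41 49
f 47 49 48
f 48 49 50
f 48 50 44
f 49 41 51
f 49 51 50
f 50 51 52
f 50 52 44
f 51 41 53
f 51 53 52
f 52 53 54
f 52 54 44
f 53 41 55
f 53 55 54
f 54 55 56
f 54 56 44
f 55 41 57
f 55 57 56
f 56 57 58
f 56 58 44
f 57 41 59
f 57 59 58
f 58 59 60
f 58 60 44
f 59 41 61
f 59 61 60
f 60 61 62
f 60 62 44
f 61 41 63
f 61 63 62
f 62 63 64
f 62 64 44
f 63 41 65
f 63 65 64
f 64 65 66
f 64 66 44
f 65 41 67
f 65 67 66
f 66 67 68
f 66 68 44
f 67 41 42
f 67 42 68
f 68 42 43
f 68 43 44



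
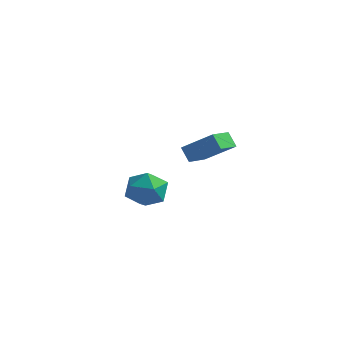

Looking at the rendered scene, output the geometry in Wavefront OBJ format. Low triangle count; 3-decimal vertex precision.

v 0.72 1.984 3.854
v 2.225 2.303 4.9
v 0.617 3.248 3.618
v 2.121 3.567 4.664
v 1.239 1.893 3.136
v 2.743 2.212 4.182
v 1.135 3.157 2.9
v 2.64 3.476 3.946
v 2.819 -1.855 2.845
v 3.368 -2.169 3.658
v 1.972 -3.291 2.862
v 2.521 -3.605 3.675
v 1.844 -2.835 3.777
v 2.367 -1.947 3.766
v 2.973 -3.513 2.754
v 3.496 -2.625 2.743
v 3.463 -3.193 3.602
v 2.765 -2.774 4.234
v 2.575 -2.686 2.286
v 1.877 -2.267 2.918
f 2 4 1
f 5 2 1
f 1 4 3
f 3 5 1
f 2 8 4
f 6 2 5
f 6 8 2
f 4 8 3
f 7 5 3
f 3 8 7
f 7 6 5
f 8 6 7
f 9 20 14
f 9 14 10
f 9 10 16
f 9 16 19
f 9 19 20
f 10 14 18
f 14 20 13
f 20 19 11
f 19 16 15
f 16 10 17
f 12 18 13
f 12 13 11
f 12 11 15
f 12 15 17
f 12 17 18
f 13 18 14
f 11 13 20
f 15 11 19
f 17 15 16
f 18 17 10



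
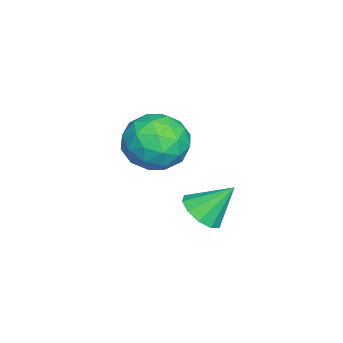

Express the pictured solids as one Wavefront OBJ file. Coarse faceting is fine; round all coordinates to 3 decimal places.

v -0.104 1.519 -0.714
v 0.551 0.981 -1.202
v -1.191 1.199 -1.818
v -0.536 0.661 -2.306
v -0.88 0.35 -1.445
v -0.208 0.548 -0.763
v -0.432 1.632 -2.257
v 0.24 1.83 -1.575
v 0.348 1.051 -2.156
v 0.071 0.259 -1.654
v -0.711 1.921 -1.366
v -0.988 1.129 -0.864
v 0.319 1.278 -0.861
v -0.959 0.902 -2.159
v -1.161 0.719 -1.653
v -0.776 0.403 -1.94
v -0.127 1.023 -0.603
v 0.258 0.707 -0.89
v -0.583 0.336 -1.033
v -0.898 1.473 -2.13
v -0.513 1.157 -2.417
v 0.136 1.777 -1.08
v 0.521 1.461 -1.367
v -0.057 1.844 -1.987
v 0.584 1.003 -1.709
v -0.055 0.815 -2.358
v 0.007 1.386 -2.329
v 0.402 1.502 -1.928
v 0.422 0.537 -1.414
v -0.217 0.349 -2.063
v -0.419 0.167 -1.557
v -0.024 0.283 -1.156
v 0.302 0.578 -1.975
v -0.423 1.831 -0.957
v -1.062 1.643 -1.606
v -0.616 1.897 -1.864
v -0.221 2.013 -1.463
v -0.585 1.365 -0.662
v -1.224 1.177 -1.311
v -1.042 0.678 -1.092
v -0.647 0.794 -0.691
v -0.942 1.602 -1.045
v 2.341 2.827 -2.153
v 2.849 2.582 -1.83
v 2.159 3.593 -1.287
v 2.983 2.88 -2.064
v 2.872 3.157 -2.332
v 2.558 3.309 -2.532
v 2.162 3.276 -2.587
v 1.834 3.073 -2.477
v 1.699 2.775 -2.242
v 1.811 2.498 -1.974
v 2.124 2.346 -1.774
v 2.521 2.379 -1.719
f 1 38 17
f 38 12 41
f 17 41 6
f 38 41 17
f 1 17 13
f 17 6 18
f 13 18 2
f 17 18 13
f 1 13 22
f 13 2 23
f 22 23 8
f 13 23 22
f 1 22 34
f 22 8 37
f 34 37 11
f 22 37 34
f 1 34 38
f 34 11 42
f 38 42 12
f 34 42 38
f 2 18 29
f 18 6 32
f 29 32 10
f 18 32 29
f 6 41 19
f 41 12 40
f 19 40 5
f 41 40 19
f 12 42 39
f 42 11 35
f 39 35 3
f 42 35 39
f 11 37 36
f 37 8 24
f 36 24 7
f 37 24 36
f 8 23 28
f 23 2 25
f 28 25 9
f 23 25 28
f 4 30 16
f 30 10 31
f 16 31 5
f 30 31 16
f 4 16 14
f 16 5 15
f 14 15 3
f 16 15 14
f 4 14 21
f 14 3 20
f 21 20 7
f 14 20 21
f 4 21 26
f 21 7 27
f 26 27 9
f 21 27 26
f 4 26 30
f 26 9 33
f 30 33 10
f 26 33 30
f 5 31 19
f 31 10 32
f 19 32 6
f 31 32 19
f 3 15 39
f 15 5 40
f 39 40 12
f 15 40 39
f 7 20 36
f 20 3 35
f 36 35 11
f 20 35 36
f 9 27 28
f 27 7 24
f 28 24 8
f 27 24 28
f 10 33 29
f 33 9 25
f 29 25 2
f 33 25 29
f 44 43 46
f 44 46 45
f 46 43 47
f 46 47 45
f 47 43 48
f 47 48 45
f 48 43 49
f 48 49 45
f 49 43 50
f 49 50 45
f 50 43 51
f 50 51 45
f 51 43 52
f 51 52 45
f 52 43 53
f 52 53 45
f 53 43 54
f 53 54 45
f 54 43 44
f 54 44 45



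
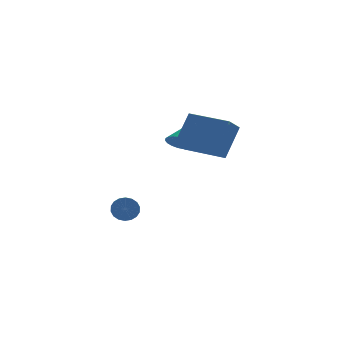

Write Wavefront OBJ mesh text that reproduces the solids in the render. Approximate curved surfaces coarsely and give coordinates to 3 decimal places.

v 0.894 0.826 0.28
v 1.522 0.333 0.317
v 1.506 1.674 1.18
v 1.608 0.535 0.068
v 1.57 0.788 -0.145
v 1.415 1.048 -0.284
v 1.17 1.269 -0.326
v 0.877 1.413 -0.263
v 0.587 1.456 -0.105
v 0.35 1.39 0.118
v 0.207 1.226 0.37
v 0.183 0.993 0.607
v 0.281 0.731 0.786
v 0.486 0.486 0.879
v 0.761 0.299 0.868
v 1.059 0.203 0.755
v 1.328 0.215 0.56
v -0.347 -3.194 1.861
v 0.508 -2.441 3.431
v 0.308 -2.542 1.192
v 1.163 -1.79 2.762
v 1.157 -4.77 1.798
v 2.012 -4.018 3.368
v 1.812 -4.119 1.129
v 2.667 -3.366 2.699
v 2.521 2.456 -0.186
v 2.834 2.686 0.337
v 2.626 1.474 0.183
v 2.939 1.704 0.706
v 2.302 1.823 0.628
v 2.238 2.43 0.4
v 3.222 1.73 0.12
v 3.158 2.337 -0.108
v 3.267 2.237 0.527
v 2.699 2.295 0.841
v 2.761 1.865 -0.321
v 2.193 1.923 -0.007
v -1.892 0.68 -3.81
v -1.667 0.383 -4.403
v -1.904 -0.876 -3.864
v -2.128 -0.58 -3.27
v -1.406 0.407 -4.234
v -1.643 -0.852 -3.695
v -1.242 0.484 -3.981
v -1.478 -0.775 -3.442
v -1.206 0.6 -3.694
v -1.443 -0.659 -3.155
v -1.306 0.732 -3.43
v -1.543 -0.527 -2.891
v -1.522 0.853 -3.241
v -1.759 -0.406 -2.702
v -1.811 0.94 -3.165
v -2.048 -0.319 -2.626
v -2.116 0.976 -3.216
v -2.353 -0.283 -2.677
v -2.377 0.952 -3.385
v -2.614 -0.307 -2.846
v -2.542 0.875 -3.638
v -2.778 -0.384 -3.099
v -2.577 0.759 -3.925
v -2.814 -0.5 -3.386
v -2.477 0.627 -4.189
v -2.714 -0.632 -3.65
v -2.261 0.506 -4.378
v -2.498 -0.753 -3.839
v -1.972 0.419 -4.454
v -2.209 -0.84 -3.915
f 2 1 4
f 2 4 3
f 4 1 5
f 4 5 3
f 5 1 6
f 5 6 3
f 6 1 7
f 6 7 3
f 7 1 8
f 7 8 3
f 8 1 9
f 8 9 3
f 9 1 10
f 9 10 3
f 10 1 11
f 10 11 3
f 11 1 12
f 11 12 3
f 12 1 13
f 12 13 3
f 13 1 14
f 13 14 3
f 14 1 15
f 14 15 3
f 15 1 16
f 15 16 3
f 16 1 17
f 16 17 3
f 17 1 2
f 17 2 3
f 19 21 18
f 22 19 18
f 18 21 20
f 20 22 18
f 19 25 21
f 23 19 22
f 23 25 19
f 21 25 20
f 24 22 20
f 20 25 24
f 24 23 22
f 25 23 24
f 26 37 31
f 26 31 27
f 26 27 33
f 26 33 36
f 26 36 37
f 27 31 35
f 31 37 30
f 37 36 28
f 36 33 32
f 33 27 34
f 29 35 30
f 29 30 28
f 29 28 32
f 29 32 34
f 29 34 35
f 30 35 31
f 28 30 37
f 32 28 36
f 34 32 33
f 35 34 27
f 39 38 42
f 39 42 40
f 40 42 43
f 40 43 41
f 42 38 44
f 42 44 43
f 43 44 45
f 43 45 41
f 44 38 46
f 44 46 45
f 45 46 47
f 45 47 41
f 46 38 48
f 46 48 47
f 47 48 49
f 47 49 41
f 48 38 50
f 48 50 49
f 49 50 51
f 49 51 41
f 50 38 52
f 50 52 51
f 51 52 53
f 51 53 41
f 52 38 54
f 52 54 53
f 53 54 55
f 53 55 41
f 54 38 56
f 54 56 55
f 55 56 57
f 55 57 41
f 56 38 58
f 56 58 57
f 57 58 59
f 57 59 41
f 58 38 60
f 58 60 59
f 59 60 61
f 59 61 41
f 60 38 62
f 60 62 61
f 61 62 63
f 61 63 41
f 62 38 64
f 62 64 63
f 63 64 65
f 63 65 41
f 64 38 66
f 64 66 65
f 65 66 67
f 65 67 41
f 66 38 39
f 66 39 67
f 67 39 40
f 67 40 41



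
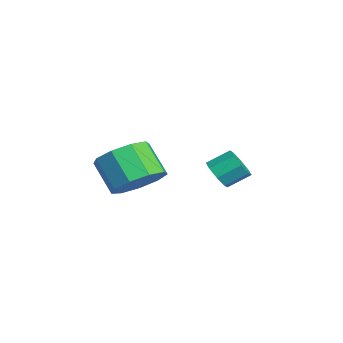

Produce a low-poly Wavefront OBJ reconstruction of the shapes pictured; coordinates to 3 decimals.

v -1.24 3.15 -0.213
v -0.884 2.837 0.276
v -0.905 3.698 0.841
v -1.26 4.01 0.353
v -0.579 3.074 -0.073
v -0.599 3.934 0.492
v -0.66 3.354 -0.504
v -0.681 4.215 0.062
v -1.081 3.515 -0.764
v -1.102 4.376 -0.198
v -1.595 3.462 -0.701
v -1.616 4.323 -0.136
v -1.901 3.226 -0.352
v -1.921 4.086 0.213
v -1.819 2.945 0.078
v -1.84 3.806 0.644
v -1.398 2.784 0.338
v -1.419 3.645 0.904
v 2.275 0.118 0.999
v 3.131 -0.281 1.434
v 2.321 -0.817 2.537
v 1.465 -0.418 2.101
v 3.021 0.38 1.675
v 2.211 -0.157 2.777
v 2.562 0.918 1.599
v 1.751 0.381 2.701
v 1.969 1.082 1.242
v 1.158 0.545 2.345
v 1.519 0.795 0.772
v 0.708 0.258 1.874
v 1.423 0.191 0.407
v 0.612 -0.345 1.51
v 1.726 -0.446 0.32
v 0.915 -0.983 1.422
v 2.286 -0.82 0.55
v 1.475 -1.356 1.652
v 2.841 -0.754 0.99
v 2.03 -1.291 2.093
f 2 1 5
f 2 5 3
f 3 5 6
f 3 6 4
f 5 1 7
f 5 7 6
f 6 7 8
f 6 8 4
f 7 1 9
f 7 9 8
f 8 9 10
f 8 10 4
f 9 1 11
f 9 11 10
f 10 11 12
f 10 12 4
f 11 1 13
f 11 13 12
f 12 13 14
f 12 14 4
f 13 1 15
f 13 15 14
f 14 15 16
f 14 16 4
f 15 1 17
f 15 17 16
f 16 17 18
f 16 18 4
f 17 1 2
f 17 2 18
f 18 2 3
f 18 3 4
f 20 19 23
f 20 23 21
f 21 23 24
f 21 24 22
f 23 19 25
f 23 25 24
f 24 25 26
f 24 26 22
f 25 19 27
f 25 27 26
f 26 27 28
f 26 28 22
f 27 19 29
f 27 29 28
f 28 29 30
f 28 30 22
f 29 19 31
f 29 31 30
f 30 31 32
f 30 32 22
f 31 19 33
f 31 33 32
f 32 33 34
f 32 34 22
f 33 19 35
f 33 35 34
f 34 35 36
f 34 36 22
f 35 19 37
f 35 37 36
f 36 37 38
f 36 38 22
f 37 19 20
f 37 20 38
f 38 20 21
f 38 21 22



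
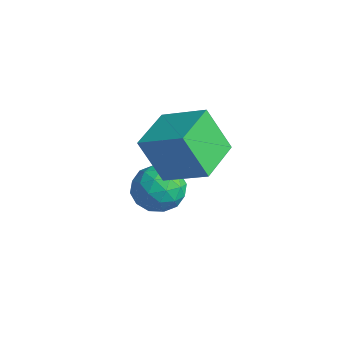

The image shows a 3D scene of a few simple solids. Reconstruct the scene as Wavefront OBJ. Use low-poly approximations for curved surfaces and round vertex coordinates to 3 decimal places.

v -0.94 -0.337 -0.014
v -1.483 -0.845 1.47
v 0.316 0.365 0.686
v -0.227 -0.143 2.17
v -0.093 -1.697 -0.17
v -0.636 -2.205 1.314
v 1.163 -0.995 0.53
v 0.62 -1.503 2.014
v -1.558 -0.163 -1.465
v -0.834 -0.473 -1.889
v -2.246 -1.407 -1.731
v -1.522 -1.717 -2.155
v -1.504 -1.595 -1.27
v -1.079 -0.827 -1.105
v -2.001 -1.053 -2.515
v -1.576 -0.285 -2.35
v -1.108 -1.023 -2.538
v -0.801 -1.358 -1.768
v -2.279 -0.522 -1.852
v -1.972 -0.857 -1.082
v -1.136 -0.209 -1.653
v -1.944 -1.671 -1.967
v -1.934 -1.6 -1.446
v -1.508 -1.782 -1.695
v -1.279 -0.417 -1.193
v -0.854 -0.599 -1.442
v -1.248 -1.259 -1.078
v -2.226 -1.281 -2.178
v -1.801 -1.463 -2.427
v -1.572 -0.098 -1.925
v -1.146 -0.28 -2.174
v -1.832 -0.621 -2.542
v -0.871 -0.714 -2.284
v -1.276 -1.445 -2.441
v -1.557 -1.055 -2.652
v -1.308 -0.603 -2.555
v -0.691 -0.911 -1.832
v -1.095 -1.642 -1.988
v -1.084 -1.571 -1.468
v -0.834 -1.119 -1.371
v -0.852 -1.234 -2.213
v -1.985 -0.238 -1.632
v -2.389 -0.969 -1.788
v -2.246 -0.761 -2.249
v -1.996 -0.309 -2.152
v -1.804 -0.435 -1.179
v -2.209 -1.166 -1.336
v -1.772 -1.277 -1.065
v -1.523 -0.825 -0.968
v -2.228 -0.646 -1.407
f 2 4 1
f 5 2 1
f 1 4 3
f 3 5 1
f 2 8 4
f 6 2 5
f 6 8 2
f 4 8 3
f 7 5 3
f 3 8 7
f 7 6 5
f 8 6 7
f 9 46 25
f 46 20 49
f 25 49 14
f 46 49 25
f 9 25 21
f 25 14 26
f 21 26 10
f 25 26 21
f 9 21 30
f 21 10 31
f 30 31 16
f 21 31 30
f 9 30 42
f 30 16 45
f 42 45 19
f 30 45 42
f 9 42 46
f 42 19 50
f 46 50 20
f 42 50 46
f 10 26 37
f 26 14 40
f 37 40 18
f 26 40 37
f 14 49 27
f 49 20 48
f 27 48 13
f 49 48 27
f 20 50 47
f 50 19 43
f 47 43 11
f 50 43 47
f 19 45 44
f 45 16 32
f 44 32 15
f 45 32 44
f 16 31 36
f 31 10 33
f 36 33 17
f 31 33 36
f 12 38 24
f 38 18 39
f 24 39 13
f 38 39 24
f 12 24 22
f 24 13 23
f 22 23 11
f 24 23 22
f 12 22 29
f 22 11 28
f 29 28 15
f 22 28 29
f 12 29 34
f 29 15 35
f 34 35 17
f 29 35 34
f 12 34 38
f 34 17 41
f 38 41 18
f 34 41 38
f 13 39 27
f 39 18 40
f 27 40 14
f 39 40 27
f 11 23 47
f 23 13 48
f 47 48 20
f 23 48 47
f 15 28 44
f 28 11 43
f 44 43 19
f 28 43 44
f 17 35 36
f 35 15 32
f 36 32 16
f 35 32 36
f 18 41 37
f 41 17 33
f 37 33 10
f 41 33 37



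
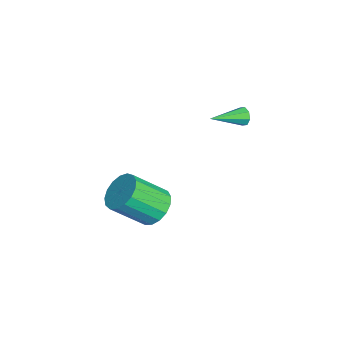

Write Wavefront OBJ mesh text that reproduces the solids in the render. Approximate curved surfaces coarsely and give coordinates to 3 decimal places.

v -4.026 3.265 2.097
v -3.856 3.477 2.529
v -3.354 1.735 2.583
v -4.216 3.33 2.565
v -4.465 3.146 2.327
v -4.456 3.031 1.954
v -4.195 3.053 1.665
v -3.835 3.199 1.628
v -3.587 3.384 1.866
v -3.596 3.499 2.239
v -3.973 -0.629 -4.074
v -3.464 0.023 -3.443
v -3.258 -1.54 -1.995
v -3.767 -2.191 -2.626
v -3.942 0.08 -3.313
v -3.736 -1.483 -1.866
v -4.426 -0.025 -3.358
v -4.22 -1.588 -1.91
v -4.807 -0.269 -3.567
v -4.601 -1.832 -2.119
v -4.996 -0.595 -3.892
v -4.79 -2.158 -2.444
v -4.952 -0.929 -4.258
v -4.746 -2.491 -2.811
v -4.683 -1.194 -4.583
v -4.477 -2.756 -3.135
v -4.251 -1.329 -4.79
v -4.045 -2.892 -3.343
v -3.756 -1.304 -4.834
v -3.55 -2.867 -3.387
v -3.31 -1.125 -4.704
v -3.104 -2.687 -3.256
v -3.017 -0.831 -4.429
v -2.811 -2.394 -2.981
v -2.942 -0.492 -4.073
v -2.736 -2.054 -2.625
v -3.104 -0.183 -3.717
v -2.898 -1.746 -2.269
f 2 1 4
f 2 4 3
f 4 1 5
f 4 5 3
f 5 1 6
f 5 6 3
f 6 1 7
f 6 7 3
f 7 1 8
f 7 8 3
f 8 1 9
f 8 9 3
f 9 1 10
f 9 10 3
f 10 1 2
f 10 2 3
f 12 11 15
f 12 15 13
f 13 15 16
f 13 16 14
f 15 11 17
f 15 17 16
f 16 17 18
f 16 18 14
f 17 11 19
f 17 19 18
f 18 19 20
f 18 20 14
f 19 11 21
f 19 21 20
f 20 21 22
f 20 22 14
f 21 11 23
f 21 23 22
f 22 23 24
f 22 24 14
f 23 11 25
f 23 25 24
f 24 25 26
f 24 26 14
f 25 11 27
f 25 27 26
f 26 27 28
f 26 28 14
f 27 11 29
f 27 29 28
f 28 29 30
f 28 30 14
f 29 11 31
f 29 31 30
f 30 31 32
f 30 32 14
f 31 11 33
f 31 33 32
f 32 33 34
f 32 34 14
f 33 11 35
f 33 35 34
f 34 35 36
f 34 36 14
f 35 11 37
f 35 37 36
f 36 37 38
f 36 38 14
f 37 11 12
f 37 12 38
f 38 12 13
f 38 13 14



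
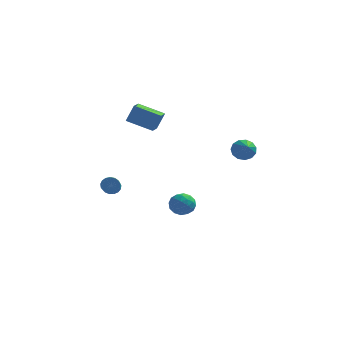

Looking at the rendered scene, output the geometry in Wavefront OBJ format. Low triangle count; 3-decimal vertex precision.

v 0.041 -3.282 -1.66
v 0.408 -2.998 -2.19
v 1.012 -3.622 -1.17
v 1.379 -3.338 -1.7
v 1.039 -2.922 -1.244
v 0.439 -2.712 -1.547
v 0.981 -3.908 -1.813
v 0.381 -3.698 -2.116
v 0.989 -3.385 -2.285
v 1.025 -2.775 -1.933
v 0.395 -3.845 -1.427
v 0.431 -3.235 -1.075
v 0.139 -3.11 -1.968
v 1.281 -3.51 -1.392
v 1.081 -3.266 -1.124
v 1.297 -3.099 -1.435
v 0.157 -2.942 -1.59
v 0.373 -2.775 -1.902
v 0.744 -2.731 -1.345
v 1.047 -3.845 -1.458
v 1.263 -3.678 -1.77
v 0.123 -3.521 -1.925
v 0.339 -3.354 -2.236
v 0.676 -3.889 -2.015
v 0.697 -3.17 -2.335
v 1.267 -3.37 -2.047
v 1.033 -3.705 -2.114
v 0.681 -3.582 -2.292
v 0.718 -2.812 -2.128
v 1.288 -3.012 -1.84
v 1.089 -2.768 -1.572
v 0.736 -2.644 -1.75
v 1.059 -3.04 -2.184
v 0.132 -3.608 -1.52
v 0.702 -3.808 -1.232
v 0.684 -3.976 -1.61
v 0.331 -3.852 -1.788
v 0.153 -3.25 -1.313
v 0.723 -3.45 -1.025
v 0.739 -3.038 -1.068
v 0.387 -2.915 -1.246
v 0.361 -3.58 -1.176
v -2.885 1.25 1.727
v -2.499 1.453 2.715
v -2.816 2.084 1.529
v -2.43 2.287 2.517
v -1.47 1.013 1.223
v -1.084 1.216 2.211
v -1.401 1.847 1.025
v -1.015 2.05 2.013
v -3.64 1.136 -3.013
v -3.164 1.125 -3.165
v -2.883 -0.627 -2.159
v -3.36 -0.616 -2.007
v -3.156 1.245 -2.958
v -2.875 -0.507 -1.952
v -3.258 1.34 -2.764
v -2.977 -0.412 -1.758
v -3.448 1.389 -2.626
v -3.167 -0.364 -1.621
v -3.682 1.379 -2.578
v -3.401 -0.373 -1.572
v -3.907 1.314 -2.629
v -3.626 -0.439 -1.623
v -4.07 1.208 -2.768
v -3.789 -0.545 -1.762
v -4.135 1.086 -2.963
v -3.855 -0.667 -1.957
v -4.087 0.975 -3.169
v -3.806 -0.778 -2.164
v -3.936 0.901 -3.34
v -3.656 -0.851 -2.334
v -3.718 0.881 -3.436
v -3.437 -0.871 -2.43
v -3.482 0.92 -3.435
v -3.201 -0.833 -2.429
v -3.282 1.008 -3.337
v -3.001 -0.745 -2.331
v 3.571 -2.599 1.915
v 3.956 -2.254 2.276
v 3.909 -3.781 2.685
v 3.637 -2.244 2.432
v 3.297 -2.347 2.423
v 3.044 -2.53 2.254
v 2.959 -2.734 1.977
v 3.068 -2.896 1.68
v 3.337 -2.964 1.458
v 3.68 -2.915 1.382
v 3.989 -2.767 1.474
v 4.165 -2.565 1.707
v 4.152 -2.374 2.006
f 1 38 17
f 38 12 41
f 17 41 6
f 38 41 17
f 1 17 13
f 17 6 18
f 13 18 2
f 17 18 13
f 1 13 22
f 13 2 23
f 22 23 8
f 13 23 22
f 1 22 34
f 22 8 37
f 34 37 11
f 22 37 34
f 1 34 38
f 34 11 42
f 38 42 12
f 34 42 38
f 2 18 29
f 18 6 32
f 29 32 10
f 18 32 29
f 6 41 19
f 41 12 40
f 19 40 5
f 41 40 19
f 12 42 39
f 42 11 35
f 39 35 3
f 42 35 39
f 11 37 36
f 37 8 24
f 36 24 7
f 37 24 36
f 8 23 28
f 23 2 25
f 28 25 9
f 23 25 28
f 4 30 16
f 30 10 31
f 16 31 5
f 30 31 16
f 4 16 14
f 16 5 15
f 14 15 3
f 16 15 14
f 4 14 21
f 14 3 20
f 21 20 7
f 14 20 21
f 4 21 26
f 21 7 27
f 26 27 9
f 21 27 26
f 4 26 30
f 26 9 33
f 30 33 10
f 26 33 30
f 5 31 19
f 31 10 32
f 19 32 6
f 31 32 19
f 3 15 39
f 15 5 40
f 39 40 12
f 15 40 39
f 7 20 36
f 20 3 35
f 36 35 11
f 20 35 36
f 9 27 28
f 27 7 24
f 28 24 8
f 27 24 28
f 10 33 29
f 33 9 25
f 29 25 2
f 33 25 29
f 44 46 43
f 47 44 43
f 43 46 45
f 45 47 43
f 44 50 46
f 48 44 47
f 48 50 44
f 46 50 45
f 49 47 45
f 45 50 49
f 49 48 47
f 50 48 49
f 52 51 55
f 52 55 53
f 53 55 56
f 53 56 54
f 55 51 57
f 55 57 56
f 56 57 58
f 56 58 54
f 57 51 59
f 57 59 58
f 58 59 60
f 58 60 54
f 59 51 61
f 59 61 60
f 60 61 62
f 60 62 54
f 61 51 63
f 61 63 62
f 62 63 64
f 62 64 54
f 63 51 65
f 63 65 64
f 64 65 66
f 64 66 54
f 65 51 67
f 65 67 66
f 66 67 68
f 66 68 54
f 67 51 69
f 67 69 68
f 68 69 70
f 68 70 54
f 69 51 71
f 69 71 70
f 70 71 72
f 70 72 54
f 71 51 73
f 71 73 72
f 72 73 74
f 72 74 54
f 73 51 75
f 73 75 74
f 74 75 76
f 74 76 54
f 75 51 77
f 75 77 76
f 76 77 78
f 76 78 54
f 77 51 52
f 77 52 78
f 78 52 53
f 78 53 54
f 80 79 82
f 80 82 81
f 82 79 83
f 82 83 81
f 83 79 84
f 83 84 81
f 84 79 85
f 84 85 81
f 85 79 86
f 85 86 81
f 86 79 87
f 86 87 81
f 87 79 88
f 87 88 81
f 88 79 89
f 88 89 81
f 89 79 90
f 89 90 81
f 90 79 91
f 90 91 81
f 91 79 80
f 91 80 81



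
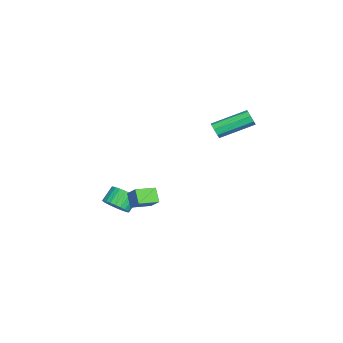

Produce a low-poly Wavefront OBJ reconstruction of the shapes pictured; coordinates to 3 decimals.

v 0.366 -2.849 -3.843
v 1.003 -2.437 -3.483
v 0.311 -2.018 -2.738
v -0.326 -2.431 -3.097
v 0.9 -2.216 -3.703
v 0.208 -1.797 -2.958
v 0.715 -2.092 -3.944
v 0.023 -1.673 -3.198
v 0.478 -2.084 -4.169
v -0.214 -1.665 -3.424
v 0.223 -2.192 -4.345
v -0.469 -1.773 -3.6
v -0.01 -2.4 -4.444
v -0.702 -1.981 -3.699
v -0.186 -2.676 -4.452
v -0.878 -2.257 -3.707
v -0.277 -2.979 -4.367
v -0.969 -2.56 -3.621
v -0.271 -3.262 -4.202
v -0.963 -2.843 -3.457
v -0.168 -3.483 -3.982
v -0.86 -3.064 -3.237
v 0.017 -3.607 -3.742
v -0.675 -3.188 -2.996
v 0.254 -3.615 -3.516
v -0.438 -3.196 -2.771
v 0.509 -3.507 -3.34
v -0.183 -3.088 -2.595
v 0.742 -3.299 -3.241
v 0.05 -2.88 -2.496
v 0.918 -3.023 -3.233
v 0.226 -2.604 -2.488
v 1.009 -2.72 -3.319
v 0.317 -2.301 -2.573
v 1.191 -0.909 -1.97
v 1.76 -0.368 -1.257
v 1.802 -0.619 -2.679
v 2.371 -0.078 -1.966
v 1.889 -1.902 -1.774
v 2.458 -1.361 -1.061
v 2.5 -1.612 -2.483
v 3.069 -1.071 -1.77
v 1.41 2.762 3.236
v 1.684 3.026 2.868
v 1.024 4.863 3.696
v 0.75 4.598 4.064
v 1.305 2.943 2.749
v 0.645 4.78 3.577
v 0.988 2.754 2.916
v 0.328 4.591 3.744
v 0.917 2.569 3.27
v 0.257 4.406 4.098
v 1.136 2.497 3.604
v 0.476 4.334 4.432
v 1.515 2.58 3.723
v 0.855 4.417 4.551
v 1.832 2.769 3.556
v 1.172 4.606 4.384
v 1.903 2.954 3.202
v 1.243 4.791 4.03
f 2 1 5
f 2 5 3
f 3 5 6
f 3 6 4
f 5 1 7
f 5 7 6
f 6 7 8
f 6 8 4
f 7 1 9
f 7 9 8
f 8 9 10
f 8 10 4
f 9 1 11
f 9 11 10
f 10 11 12
f 10 12 4
f 11 1 13
f 11 13 12
f 12 13 14
f 12 14 4
f 13 1 15
f 13 15 14
f 14 15 16
f 14 16 4
f 15 1 17
f 15 17 16
f 16 17 18
f 16 18 4
f 17 1 19
f 17 19 18
f 18 19 20
f 18 20 4
f 19 1 21
f 19 21 20
f 20 21 22
f 20 22 4
f 21 1 23
f 21 23 22
f 22 23 24
f 22 24 4
f 23 1 25
f 23 25 24
f 24 25 26
f 24 26 4
f 25 1 27
f 25 27 26
f 26 27 28
f 26 28 4
f 27 1 29
f 27 29 28
f 28 29 30
f 28 30 4
f 29 1 31
f 29 31 30
f 30 31 32
f 30 32 4
f 31 1 33
f 31 33 32
f 32 33 34
f 32 34 4
f 33 1 2
f 33 2 34
f 34 2 3
f 34 3 4
f 36 38 35
f 39 36 35
f 35 38 37
f 37 39 35
f 36 42 38
f 40 36 39
f 40 42 36
f 38 42 37
f 41 39 37
f 37 42 41
f 41 40 39
f 42 40 41
f 44 43 47
f 44 47 45
f 45 47 48
f 45 48 46
f 47 43 49
f 47 49 48
f 48 49 50
f 48 50 46
f 49 43 51
f 49 51 50
f 50 51 52
f 50 52 46
f 51 43 53
f 51 53 52
f 52 53 54
f 52 54 46
f 53 43 55
f 53 55 54
f 54 55 56
f 54 56 46
f 55 43 57
f 55 57 56
f 56 57 58
f 56 58 46
f 57 43 59
f 57 59 58
f 58 59 60
f 58 60 46
f 59 43 44
f 59 44 60
f 60 44 45
f 60 45 46



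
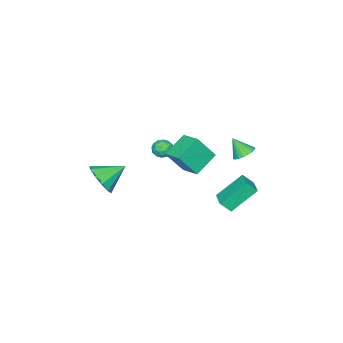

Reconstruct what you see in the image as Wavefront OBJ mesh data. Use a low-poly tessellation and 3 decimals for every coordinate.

v -0.074 4.246 1.11
v 0.249 4.758 1.419
v 0.074 3.574 2.07
v -0.02 4.805 1.493
v -0.298 4.755 1.501
v -0.537 4.617 1.442
v -0.697 4.415 1.325
v -0.748 4.183 1.171
v -0.684 3.963 1.007
v -0.513 3.791 0.86
v -0.267 3.698 0.757
v 0.012 3.699 0.715
v 0.277 3.795 0.741
v 0.481 3.969 0.831
v 0.589 4.191 0.97
v 0.582 4.422 1.132
v 0.462 4.623 1.291
v 4.199 -2.048 -1.443
v 4.599 -2.394 -0.536
v 3.041 -1.272 -0.637
v 4.881 -1.827 -0.676
v 4.903 -1.344 -1.11
v 4.656 -1.13 -1.67
v 4.234 -1.267 -2.144
v 3.799 -1.702 -2.35
v 3.516 -2.269 -2.21
v 3.495 -2.752 -1.777
v 3.742 -2.966 -1.216
v 4.164 -2.829 -0.742
v -2.241 -0.278 -1.832
v -1.468 -0.931 -0.405
v -1.897 0.97 -1.449
v -1.123 0.317 -0.021
v -0.797 -0.417 -2.679
v -0.023 -1.07 -1.251
v -0.452 0.831 -2.295
v 0.321 0.178 -0.868
v -3.482 -3.412 -3.492
v -3.091 -3.171 -3
v -2.649 -4.009 -3.86
v -2.258 -3.768 -3.368
v -2.765 -4.186 -3.221
v -3.28 -3.817 -2.994
v -2.46 -3.363 -3.866
v -2.975 -2.994 -3.639
v -2.46 -3.14 -3.231
v -2.648 -3.649 -2.833
v -3.092 -3.531 -4.027
v -3.28 -4.04 -3.629
v -3.36 -3.239 -3.214
v -2.38 -3.941 -3.646
v -2.678 -4.187 -3.56
v -2.449 -4.045 -3.271
v -3.47 -3.619 -3.21
v -3.241 -3.477 -2.921
v -3.049 -4.073 -3.051
v -2.499 -3.703 -3.939
v -2.27 -3.561 -3.65
v -3.291 -3.135 -3.589
v -3.062 -2.993 -3.3
v -2.691 -3.107 -3.809
v -2.759 -3.079 -3.061
v -2.269 -3.43 -3.277
v -2.388 -3.193 -3.57
v -2.691 -2.976 -3.436
v -2.87 -3.378 -2.826
v -2.38 -3.729 -3.042
v -2.678 -3.975 -2.956
v -2.98 -3.758 -2.822
v -2.499 -3.36 -2.962
v -3.36 -3.451 -3.818
v -2.87 -3.802 -4.034
v -2.76 -3.422 -4.038
v -3.062 -3.205 -3.904
v -3.471 -3.75 -3.583
v -2.981 -4.101 -3.799
v -3.049 -4.204 -3.424
v -3.352 -3.987 -3.29
v -3.241 -3.82 -3.898
v -1.09 1.652 -4.018
v -2.316 2.496 -2.637
v -1.478 2.135 -4.657
v -2.704 2.979 -3.277
v -0.296 2.521 -3.843
v -1.522 3.365 -2.463
v -0.684 3.004 -4.483
v -1.91 3.848 -3.102
f 2 1 4
f 2 4 3
f 4 1 5
f 4 5 3
f 5 1 6
f 5 6 3
f 6 1 7
f 6 7 3
f 7 1 8
f 7 8 3
f 8 1 9
f 8 9 3
f 9 1 10
f 9 10 3
f 10 1 11
f 10 11 3
f 11 1 12
f 11 12 3
f 12 1 13
f 12 13 3
f 13 1 14
f 13 14 3
f 14 1 15
f 14 15 3
f 15 1 16
f 15 16 3
f 16 1 17
f 16 17 3
f 17 1 2
f 17 2 3
f 19 18 21
f 19 21 20
f 21 18 22
f 21 22 20
f 22 18 23
f 22 23 20
f 23 18 24
f 23 24 20
f 24 18 25
f 24 25 20
f 25 18 26
f 25 26 20
f 26 18 27
f 26 27 20
f 27 18 28
f 27 28 20
f 28 18 29
f 28 29 20
f 29 18 19
f 29 19 20
f 31 33 30
f 34 31 30
f 30 33 32
f 32 34 30
f 31 37 33
f 35 31 34
f 35 37 31
f 33 37 32
f 36 34 32
f 32 37 36
f 36 35 34
f 37 35 36
f 38 75 54
f 75 49 78
f 54 78 43
f 75 78 54
f 38 54 50
f 54 43 55
f 50 55 39
f 54 55 50
f 38 50 59
f 50 39 60
f 59 60 45
f 50 60 59
f 38 59 71
f 59 45 74
f 71 74 48
f 59 74 71
f 38 71 75
f 71 48 79
f 75 79 49
f 71 79 75
f 39 55 66
f 55 43 69
f 66 69 47
f 55 69 66
f 43 78 56
f 78 49 77
f 56 77 42
f 78 77 56
f 49 79 76
f 79 48 72
f 76 72 40
f 79 72 76
f 48 74 73
f 74 45 61
f 73 61 44
f 74 61 73
f 45 60 65
f 60 39 62
f 65 62 46
f 60 62 65
f 41 67 53
f 67 47 68
f 53 68 42
f 67 68 53
f 41 53 51
f 53 42 52
f 51 52 40
f 53 52 51
f 41 51 58
f 51 40 57
f 58 57 44
f 51 57 58
f 41 58 63
f 58 44 64
f 63 64 46
f 58 64 63
f 41 63 67
f 63 46 70
f 67 70 47
f 63 70 67
f 42 68 56
f 68 47 69
f 56 69 43
f 68 69 56
f 40 52 76
f 52 42 77
f 76 77 49
f 52 77 76
f 44 57 73
f 57 40 72
f 73 72 48
f 57 72 73
f 46 64 65
f 64 44 61
f 65 61 45
f 64 61 65
f 47 70 66
f 70 46 62
f 66 62 39
f 70 62 66
f 81 83 80
f 84 81 80
f 80 83 82
f 82 84 80
f 81 87 83
f 85 81 84
f 85 87 81
f 83 87 82
f 86 84 82
f 82 87 86
f 86 85 84
f 87 85 86



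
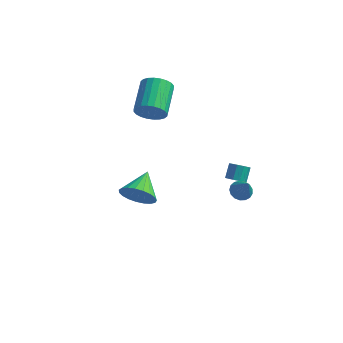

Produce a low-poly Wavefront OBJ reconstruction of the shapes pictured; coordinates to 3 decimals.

v 3.277 2.245 -1.722
v 3.872 2.106 -2.043
v 3.883 1.735 -0.378
v 3.908 2.418 -1.941
v 3.801 2.69 -1.789
v 3.573 2.861 -1.621
v 3.277 2.89 -1.477
v 2.982 2.772 -1.388
v 2.754 2.534 -1.377
v 2.646 2.229 -1.444
v 2.683 1.928 -1.575
v 2.855 1.7 -1.739
v 3.125 1.596 -1.9
v 3.429 1.642 -2.02
v 3.699 1.826 -2.071
v 2.454 3.624 -2.285
v 3.051 3.492 -2.132
v 3.022 4.204 -1.402
v 2.426 4.336 -1.555
v 3.056 3.77 -2.404
v 3.027 4.483 -1.674
v 2.83 3.993 -2.63
v 2.801 4.705 -1.901
v 2.461 4.075 -2.725
v 2.433 4.787 -1.995
v 2.09 3.984 -2.651
v 2.061 4.697 -1.922
v 1.858 3.756 -2.438
v 1.829 4.468 -1.708
v 1.853 3.477 -2.166
v 1.824 4.19 -1.436
v 2.079 3.255 -1.939
v 2.05 3.967 -1.21
v 2.447 3.173 -1.845
v 2.419 3.885 -1.115
v 2.819 3.263 -1.918
v 2.79 3.976 -1.189
v -2.238 2.164 3.611
v -1.834 2.552 2.807
v -2.238 4.544 3.565
v -2.642 4.156 4.369
v -2.199 2.519 2.698
v -2.603 4.512 3.457
v -2.57 2.432 2.729
v -2.974 4.425 3.487
v -2.891 2.305 2.893
v -3.295 4.297 3.652
v -3.112 2.155 3.167
v -3.516 4.148 3.926
v -3.2 2.008 3.509
v -3.604 4 4.267
v -3.142 1.883 3.866
v -3.546 3.876 4.624
v -2.946 1.802 4.184
v -3.35 3.794 4.942
v -2.642 1.776 4.415
v -3.046 3.768 5.173
v -2.277 1.808 4.523
v -2.681 3.801 5.282
v -1.906 1.895 4.493
v -2.31 3.888 5.251
v -1.585 2.023 4.328
v -1.989 4.015 5.087
v -1.364 2.172 4.054
v -1.768 4.165 4.813
v -1.276 2.32 3.713
v -1.68 4.312 4.471
v -1.334 2.444 3.356
v -1.738 4.437 4.114
v -1.53 2.526 3.038
v -1.934 4.518 3.796
v -0.344 -4.173 2.389
v 0.125 -4.507 3.303
v -0.436 -2.547 3.031
v 0.479 -4.389 3.054
v 0.691 -4.233 2.689
v 0.724 -4.067 2.273
v 0.572 -3.92 1.877
v 0.262 -3.816 1.57
v -0.154 -3.774 1.404
v -0.602 -3.801 1.409
v -1.006 -3.892 1.583
v -1.295 -4.032 1.897
v -1.42 -4.196 2.296
v -1.359 -4.356 2.711
v -1.123 -4.485 3.07
v -0.752 -4.559 3.312
v -0.31 -4.567 3.394
f 2 1 4
f 2 4 3
f 4 1 5
f 4 5 3
f 5 1 6
f 5 6 3
f 6 1 7
f 6 7 3
f 7 1 8
f 7 8 3
f 8 1 9
f 8 9 3
f 9 1 10
f 9 10 3
f 10 1 11
f 10 11 3
f 11 1 12
f 11 12 3
f 12 1 13
f 12 13 3
f 13 1 14
f 13 14 3
f 14 1 15
f 14 15 3
f 15 1 2
f 15 2 3
f 17 16 20
f 17 20 18
f 18 20 21
f 18 21 19
f 20 16 22
f 20 22 21
f 21 22 23
f 21 23 19
f 22 16 24
f 22 24 23
f 23 24 25
f 23 25 19
f 24 16 26
f 24 26 25
f 25 26 27
f 25 27 19
f 26 16 28
f 26 28 27
f 27 28 29
f 27 29 19
f 28 16 30
f 28 30 29
f 29 30 31
f 29 31 19
f 30 16 32
f 30 32 31
f 31 32 33
f 31 33 19
f 32 16 34
f 32 34 33
f 33 34 35
f 33 35 19
f 34 16 36
f 34 36 35
f 35 36 37
f 35 37 19
f 36 16 17
f 36 17 37
f 37 17 18
f 37 18 19
f 39 38 42
f 39 42 40
f 40 42 43
f 40 43 41
f 42 38 44
f 42 44 43
f 43 44 45
f 43 45 41
f 44 38 46
f 44 46 45
f 45 46 47
f 45 47 41
f 46 38 48
f 46 48 47
f 47 48 49
f 47 49 41
f 48 38 50
f 48 50 49
f 49 50 51
f 49 51 41
f 50 38 52
f 50 52 51
f 51 52 53
f 51 53 41
f 52 38 54
f 52 54 53
f 53 54 55
f 53 55 41
f 54 38 56
f 54 56 55
f 55 56 57
f 55 57 41
f 56 38 58
f 56 58 57
f 57 58 59
f 57 59 41
f 58 38 60
f 58 60 59
f 59 60 61
f 59 61 41
f 60 38 62
f 60 62 61
f 61 62 63
f 61 63 41
f 62 38 64
f 62 64 63
f 63 64 65
f 63 65 41
f 64 38 66
f 64 66 65
f 65 66 67
f 65 67 41
f 66 38 68
f 66 68 67
f 67 68 69
f 67 69 41
f 68 38 70
f 68 70 69
f 69 70 71
f 69 71 41
f 70 38 39
f 70 39 71
f 71 39 40
f 71 40 41
f 73 72 75
f 73 75 74
f 75 72 76
f 75 76 74
f 76 72 77
f 76 77 74
f 77 72 78
f 77 78 74
f 78 72 79
f 78 79 74
f 79 72 80
f 79 80 74
f 80 72 81
f 80 81 74
f 81 72 82
f 81 82 74
f 82 72 83
f 82 83 74
f 83 72 84
f 83 84 74
f 84 72 85
f 84 85 74
f 85 72 86
f 85 86 74
f 86 72 87
f 86 87 74
f 87 72 88
f 87 88 74
f 88 72 73
f 88 73 74



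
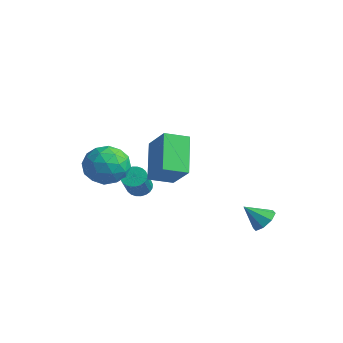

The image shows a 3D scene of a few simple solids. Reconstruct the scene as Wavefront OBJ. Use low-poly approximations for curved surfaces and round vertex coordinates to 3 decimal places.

v -3.301 0.998 -1.399
v -2.73 1.156 -1.58
v -2.148 0.38 -0.423
v -2.719 0.222 -0.241
v -2.784 1.338 -1.431
v -2.202 0.563 -0.273
v -2.917 1.469 -1.276
v -2.335 0.693 -0.119
v -3.108 1.528 -1.141
v -2.526 0.752 0.017
v -3.329 1.506 -1.044
v -2.747 0.73 0.113
v -3.546 1.407 -1.002
v -2.963 0.631 0.156
v -3.725 1.245 -1.02
v -3.143 0.469 0.138
v -3.84 1.046 -1.095
v -3.257 0.27 0.062
v -3.872 0.84 -1.217
v -3.29 0.064 -0.06
v -3.818 0.657 -1.367
v -3.236 -0.118 -0.209
v -3.685 0.527 -1.521
v -3.103 -0.249 -0.364
v -3.494 0.468 -1.657
v -2.912 -0.308 -0.499
v -3.273 0.49 -1.753
v -2.691 -0.286 -0.596
v -3.057 0.589 -1.796
v -2.474 -0.187 -0.638
v -2.877 0.751 -1.778
v -2.295 -0.025 -0.62
v -2.763 0.95 -1.702
v -2.18 0.174 -0.545
v -4.093 0.454 -0.325
v -3.458 0.498 0.666
v -4.242 -1.438 -0.146
v -3.607 -1.394 0.845
v -4.695 -0.943 0.822
v -4.603 0.225 0.712
v -3.097 -1.165 -0.192
v -3.005 0.003 -0.302
v -2.843 -0.503 0.748
v -3.83 -0.366 1.375
v -3.87 -0.574 -0.855
v -4.857 -0.437 -0.228
v -3.762 0.642 0.155
v -3.938 -1.582 0.365
v -4.577 -1.317 0.352
v -4.204 -1.291 0.934
v -4.435 0.482 0.181
v -4.062 0.507 0.764
v -4.789 -0.339 0.856
v -3.638 -1.447 -0.244
v -3.265 -1.422 0.339
v -3.496 0.351 -0.414
v -3.123 0.377 0.168
v -2.911 -0.601 -0.336
v -3.028 0.079 0.786
v -3.115 -1.032 0.891
v -2.815 -0.898 0.282
v -2.761 -0.211 0.217
v -3.608 0.16 1.154
v -3.696 -0.952 1.259
v -4.335 -0.687 1.246
v -4.281 -0 1.181
v -3.246 -0.428 1.202
v -4.004 0.012 -0.739
v -4.092 -1.1 -0.634
v -3.419 -0.94 -0.661
v -3.365 -0.253 -0.726
v -4.585 0.092 -0.371
v -4.672 -1.019 -0.266
v -4.939 -0.729 0.303
v -4.885 -0.042 0.238
v -4.454 -0.512 -0.682
v -0.317 -0.776 3.172
v 0.909 -0.917 4.355
v 0.157 0.263 2.804
v 1.383 0.122 3.987
v 0.877 -1.802 1.813
v 2.103 -1.943 2.996
v 1.351 -0.763 1.445
v 2.577 -0.904 2.628
v 1.705 4.211 -2.59
v 2.333 4.086 -2.241
v 1.075 3.509 -1.71
v 2.075 4.546 -2.058
v 1.6 4.811 -2.186
v 1.186 4.724 -2.552
v 1.076 4.337 -2.939
v 1.334 3.876 -3.122
v 1.809 3.612 -2.994
v 2.223 3.699 -2.628
f 2 1 5
f 2 5 3
f 3 5 6
f 3 6 4
f 5 1 7
f 5 7 6
f 6 7 8
f 6 8 4
f 7 1 9
f 7 9 8
f 8 9 10
f 8 10 4
f 9 1 11
f 9 11 10
f 10 11 12
f 10 12 4
f 11 1 13
f 11 13 12
f 12 13 14
f 12 14 4
f 13 1 15
f 13 15 14
f 14 15 16
f 14 16 4
f 15 1 17
f 15 17 16
f 16 17 18
f 16 18 4
f 17 1 19
f 17 19 18
f 18 19 20
f 18 20 4
f 19 1 21
f 19 21 20
f 20 21 22
f 20 22 4
f 21 1 23
f 21 23 22
f 22 23 24
f 22 24 4
f 23 1 25
f 23 25 24
f 24 25 26
f 24 26 4
f 25 1 27
f 25 27 26
f 26 27 28
f 26 28 4
f 27 1 29
f 27 29 28
f 28 29 30
f 28 30 4
f 29 1 31
f 29 31 30
f 30 31 32
f 30 32 4
f 31 1 33
f 31 33 32
f 32 33 34
f 32 34 4
f 33 1 2
f 33 2 34
f 34 2 3
f 34 3 4
f 35 72 51
f 72 46 75
f 51 75 40
f 72 75 51
f 35 51 47
f 51 40 52
f 47 52 36
f 51 52 47
f 35 47 56
f 47 36 57
f 56 57 42
f 47 57 56
f 35 56 68
f 56 42 71
f 68 71 45
f 56 71 68
f 35 68 72
f 68 45 76
f 72 76 46
f 68 76 72
f 36 52 63
f 52 40 66
f 63 66 44
f 52 66 63
f 40 75 53
f 75 46 74
f 53 74 39
f 75 74 53
f 46 76 73
f 76 45 69
f 73 69 37
f 76 69 73
f 45 71 70
f 71 42 58
f 70 58 41
f 71 58 70
f 42 57 62
f 57 36 59
f 62 59 43
f 57 59 62
f 38 64 50
f 64 44 65
f 50 65 39
f 64 65 50
f 38 50 48
f 50 39 49
f 48 49 37
f 50 49 48
f 38 48 55
f 48 37 54
f 55 54 41
f 48 54 55
f 38 55 60
f 55 41 61
f 60 61 43
f 55 61 60
f 38 60 64
f 60 43 67
f 64 67 44
f 60 67 64
f 39 65 53
f 65 44 66
f 53 66 40
f 65 66 53
f 37 49 73
f 49 39 74
f 73 74 46
f 49 74 73
f 41 54 70
f 54 37 69
f 70 69 45
f 54 69 70
f 43 61 62
f 61 41 58
f 62 58 42
f 61 58 62
f 44 67 63
f 67 43 59
f 63 59 36
f 67 59 63
f 78 80 77
f 81 78 77
f 77 80 79
f 79 81 77
f 78 84 80
f 82 78 81
f 82 84 78
f 80 84 79
f 83 81 79
f 79 84 83
f 83 82 81
f 84 82 83
f 86 85 88
f 86 88 87
f 88 85 89
f 88 89 87
f 89 85 90
f 89 90 87
f 90 85 91
f 90 91 87
f 91 85 92
f 91 92 87
f 92 85 93
f 92 93 87
f 93 85 94
f 93 94 87
f 94 85 86
f 94 86 87

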